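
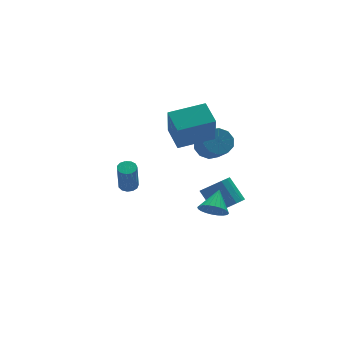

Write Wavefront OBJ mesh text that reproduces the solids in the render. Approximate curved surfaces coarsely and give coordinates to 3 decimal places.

v -3.439 -1.703 0.206
v -3.036 -1.388 0.349
v -3.319 -1.803 2.057
v -3.721 -2.117 1.914
v -3.281 -1.217 0.35
v -3.564 -1.632 2.058
v -3.576 -1.2 0.305
v -3.859 -1.615 2.013
v -3.827 -1.343 0.229
v -4.11 -1.758 1.937
v -3.955 -1.599 0.146
v -4.238 -2.014 1.853
v -3.919 -1.889 0.081
v -4.202 -2.304 1.789
v -3.73 -2.119 0.057
v -4.013 -2.534 1.764
v -3.449 -2.217 0.079
v -3.732 -2.632 1.787
v -3.165 -2.152 0.142
v -3.447 -2.567 1.85
v -2.967 -1.944 0.226
v -3.25 -2.359 1.933
v -2.919 -1.659 0.303
v -3.202 -2.074 2.01
v 0.415 -0.013 0.854
v 0.002 -0.74 2.769
v 0.596 1.394 1.427
v 0.183 0.667 3.343
v 2.517 -0.407 1.157
v 2.104 -1.134 3.073
v 2.698 1 1.731
v 2.285 0.273 3.646
v 1.098 -2.664 -2.763
v 1.522 -2.411 -3.467
v 1.982 -1.796 -1.917
v 1.279 -2.18 -3.45
v 1.009 -2.023 -3.328
v 0.752 -1.964 -3.121
v 0.548 -2.011 -2.859
v 0.427 -2.158 -2.582
v 0.409 -2.382 -2.333
v 0.496 -2.649 -2.149
v 0.674 -2.918 -2.058
v 0.917 -3.149 -2.075
v 1.188 -3.306 -2.197
v 1.445 -3.365 -2.404
v 1.649 -3.318 -2.666
v 1.769 -3.171 -2.943
v 1.787 -2.947 -3.192
v 1.7 -2.68 -3.376
v 3.828 2.508 -1.509
v 4.756 2.447 -1.526
v 4.7 1.311 -0.488
v 3.772 1.372 -0.471
v 4.61 2.826 -1.119
v 4.554 1.69 -0.081
v 4.166 3.083 -0.861
v 4.11 1.947 0.177
v 3.593 3.121 -0.851
v 3.536 1.985 0.187
v 3.109 2.925 -1.092
v 3.053 1.789 -0.054
v 2.9 2.569 -1.492
v 2.844 1.433 -0.454
v 3.046 2.19 -1.899
v 2.99 1.054 -0.861
v 3.49 1.933 -2.157
v 3.434 0.797 -1.119
v 4.064 1.895 -2.167
v 4.007 0.759 -1.129
v 4.547 2.091 -1.926
v 4.491 0.955 -0.888
v 3.06 -1.125 -4.061
v 3.988 -1.091 -3.861
v 3.688 0.058 -2.659
v 2.76 0.025 -2.859
v 3.934 -0.772 -4.18
v 3.634 0.378 -2.978
v 3.68 -0.533 -4.472
v 3.379 0.616 -3.27
v 3.283 -0.43 -4.669
v 2.983 0.719 -3.467
v 2.836 -0.486 -4.728
v 2.536 0.663 -3.526
v 2.44 -0.688 -4.633
v 2.14 0.461 -3.431
v 2.186 -0.991 -4.408
v 1.886 0.159 -3.206
v 2.132 -1.324 -4.103
v 1.832 -0.174 -2.901
v 2.291 -1.611 -3.788
v 1.991 -0.462 -2.586
v 2.626 -1.787 -3.536
v 2.326 -0.638 -2.334
v 3.061 -1.811 -3.404
v 2.76 -0.662 -2.202
v 3.495 -1.678 -3.423
v 3.195 -0.529 -2.221
v 3.83 -1.418 -3.588
v 3.53 -0.269 -2.386
f 2 1 5
f 2 5 3
f 3 5 6
f 3 6 4
f 5 1 7
f 5 7 6
f 6 7 8
f 6 8 4
f 7 1 9
f 7 9 8
f 8 9 10
f 8 10 4
f 9 1 11
f 9 11 10
f 10 11 12
f 10 12 4
f 11 1 13
f 11 13 12
f 12 13 14
f 12 14 4
f 13 1 15
f 13 15 14
f 14 15 16
f 14 16 4
f 15 1 17
f 15 17 16
f 16 17 18
f 16 18 4
f 17 1 19
f 17 19 18
f 18 19 20
f 18 20 4
f 19 1 21
f 19 21 20
f 20 21 22
f 20 22 4
f 21 1 23
f 21 23 22
f 22 23 24
f 22 24 4
f 23 1 2
f 23 2 24
f 24 2 3
f 24 3 4
f 26 28 25
f 29 26 25
f 25 28 27
f 27 29 25
f 26 32 28
f 30 26 29
f 30 32 26
f 28 32 27
f 31 29 27
f 27 32 31
f 31 30 29
f 32 30 31
f 34 33 36
f 34 36 35
f 36 33 37
f 36 37 35
f 37 33 38
f 37 38 35
f 38 33 39
f 38 39 35
f 39 33 40
f 39 40 35
f 40 33 41
f 40 41 35
f 41 33 42
f 41 42 35
f 42 33 43
f 42 43 35
f 43 33 44
f 43 44 35
f 44 33 45
f 44 45 35
f 45 33 46
f 45 46 35
f 46 33 47
f 46 47 35
f 47 33 48
f 47 48 35
f 48 33 49
f 48 49 35
f 49 33 50
f 49 50 35
f 50 33 34
f 50 34 35
f 52 51 55
f 52 55 53
f 53 55 56
f 53 56 54
f 55 51 57
f 55 57 56
f 56 57 58
f 56 58 54
f 57 51 59
f 57 59 58
f 58 59 60
f 58 60 54
f 59 51 61
f 59 61 60
f 60 61 62
f 60 62 54
f 61 51 63
f 61 63 62
f 62 63 64
f 62 64 54
f 63 51 65
f 63 65 64
f 64 65 66
f 64 66 54
f 65 51 67
f 65 67 66
f 66 67 68
f 66 68 54
f 67 51 69
f 67 69 68
f 68 69 70
f 68 70 54
f 69 51 71
f 69 71 70
f 70 71 72
f 70 72 54
f 71 51 52
f 71 52 72
f 72 52 53
f 72 53 54
f 74 73 77
f 74 77 75
f 75 77 78
f 75 78 76
f 77 73 79
f 77 79 78
f 78 79 80
f 78 80 76
f 79 73 81
f 79 81 80
f 80 81 82
f 80 82 76
f 81 73 83
f 81 83 82
f 82 83 84
f 82 84 76
f 83 73 85
f 83 85 84
f 84 85 86
f 84 86 76
f 85 73 87
f 85 87 86
f 86 87 88
f 86 88 76
f 87 73 89
f 87 89 88
f 88 89 90
f 88 90 76
f 89 73 91
f 89 91 90
f 90 91 92
f 90 92 76
f 91 73 93
f 91 93 92
f 92 93 94
f 92 94 76
f 93 73 95
f 93 95 94
f 94 95 96
f 94 96 76
f 95 73 97
f 95 97 96
f 96 97 98
f 96 98 76
f 97 73 99
f 97 99 98
f 98 99 100
f 98 100 76
f 99 73 74
f 99 74 100
f 100 74 75
f 100 75 76



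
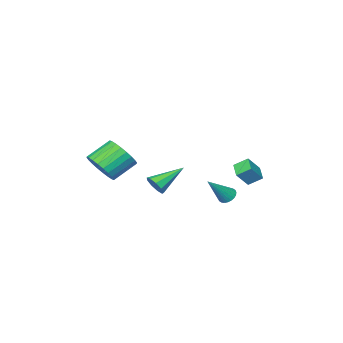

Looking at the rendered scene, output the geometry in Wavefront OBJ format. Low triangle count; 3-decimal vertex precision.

v 4.217 -3.969 1.882
v 4.874 -3.775 2.717
v 3.559 -3.437 3.673
v 2.903 -3.631 2.838
v 4.847 -3.392 2.544
v 3.532 -3.054 3.499
v 4.723 -3.097 2.27
v 3.408 -2.759 3.225
v 4.523 -2.935 1.936
v 3.208 -2.596 2.892
v 4.276 -2.93 1.595
v 2.961 -2.591 2.55
v 4.02 -3.083 1.297
v 2.705 -2.745 2.253
v 3.794 -3.371 1.089
v 2.48 -3.033 2.044
v 3.633 -3.75 1.001
v 2.318 -3.412 1.956
v 3.561 -4.163 1.047
v 2.246 -3.825 2.003
v 3.588 -4.546 1.221
v 2.273 -4.208 2.176
v 3.712 -4.841 1.495
v 2.397 -4.503 2.45
v 3.912 -5.004 1.828
v 2.597 -4.665 2.784
v 4.159 -5.009 2.17
v 2.844 -4.67 3.125
v 4.415 -4.855 2.467
v 3.1 -4.517 3.423
v 4.64 -4.567 2.676
v 3.326 -4.229 3.631
v 4.802 -4.188 2.764
v 3.487 -3.85 3.719
v 4.037 0.221 1.866
v 4.366 0.649 2.278
v 2.383 0.579 2.814
v 4.204 0.879 1.908
v 3.963 0.8 1.518
v 3.757 0.451 1.29
v 3.682 -0.006 1.332
v 3.773 -0.357 1.624
v 3.987 -0.438 2.028
v 4.225 -0.21 2.357
v 4.375 0.219 2.456
v 1.791 3.237 1.48
v 2.167 3.44 1.134
v 3.069 3.123 2.8
v 2.091 3.62 1.223
v 1.969 3.741 1.352
v 1.82 3.786 1.5
v 1.667 3.747 1.645
v 1.533 3.63 1.765
v 1.438 3.454 1.841
v 1.397 3.244 1.863
v 1.416 3.034 1.827
v 1.492 2.854 1.737
v 1.614 2.733 1.609
v 1.762 2.688 1.461
v 1.916 2.727 1.316
v 2.05 2.844 1.196
v 2.145 3.02 1.119
v 2.186 3.23 1.097
v 0.055 1.864 2.756
v -0.441 2.446 3.266
v -0.7 1.973 1.895
v -1.197 2.556 2.405
v 0.577 2.624 2.395
v 0.08 3.207 2.905
v -0.179 2.734 1.534
v -0.675 3.316 2.044
f 2 1 5
f 2 5 3
f 3 5 6
f 3 6 4
f 5 1 7
f 5 7 6
f 6 7 8
f 6 8 4
f 7 1 9
f 7 9 8
f 8 9 10
f 8 10 4
f 9 1 11
f 9 11 10
f 10 11 12
f 10 12 4
f 11 1 13
f 11 13 12
f 12 13 14
f 12 14 4
f 13 1 15
f 13 15 14
f 14 15 16
f 14 16 4
f 15 1 17
f 15 17 16
f 16 17 18
f 16 18 4
f 17 1 19
f 17 19 18
f 18 19 20
f 18 20 4
f 19 1 21
f 19 21 20
f 20 21 22
f 20 22 4
f 21 1 23
f 21 23 22
f 22 23 24
f 22 24 4
f 23 1 25
f 23 25 24
f 24 25 26
f 24 26 4
f 25 1 27
f 25 27 26
f 26 27 28
f 26 28 4
f 27 1 29
f 27 29 28
f 28 29 30
f 28 30 4
f 29 1 31
f 29 31 30
f 30 31 32
f 30 32 4
f 31 1 33
f 31 33 32
f 32 33 34
f 32 34 4
f 33 1 2
f 33 2 34
f 34 2 3
f 34 3 4
f 36 35 38
f 36 38 37
f 38 35 39
f 38 39 37
f 39 35 40
f 39 40 37
f 40 35 41
f 40 41 37
f 41 35 42
f 41 42 37
f 42 35 43
f 42 43 37
f 43 35 44
f 43 44 37
f 44 35 45
f 44 45 37
f 45 35 36
f 45 36 37
f 47 46 49
f 47 49 48
f 49 46 50
f 49 50 48
f 50 46 51
f 50 51 48
f 51 46 52
f 51 52 48
f 52 46 53
f 52 53 48
f 53 46 54
f 53 54 48
f 54 46 55
f 54 55 48
f 55 46 56
f 55 56 48
f 56 46 57
f 56 57 48
f 57 46 58
f 57 58 48
f 58 46 59
f 58 59 48
f 59 46 60
f 59 60 48
f 60 46 61
f 60 61 48
f 61 46 62
f 61 62 48
f 62 46 63
f 62 63 48
f 63 46 47
f 63 47 48
f 65 67 64
f 68 65 64
f 64 67 66
f 66 68 64
f 65 71 67
f 69 65 68
f 69 71 65
f 67 71 66
f 70 68 66
f 66 71 70
f 70 69 68
f 71 69 70



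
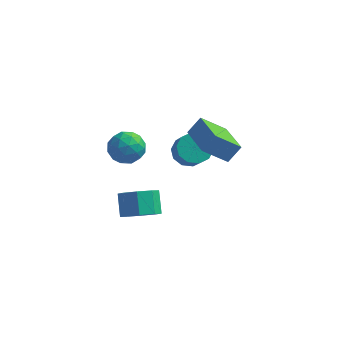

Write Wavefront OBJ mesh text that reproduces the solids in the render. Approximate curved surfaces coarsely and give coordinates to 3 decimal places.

v -2.147 0.882 0.9
v -1.421 0.289 1.177
v -3.179 -0.009 1.703
v -2.453 -0.602 1.98
v -2.501 0.31 2.332
v -1.864 0.86 1.835
v -2.736 -0.58 1.045
v -2.099 -0.03 0.548
v -1.785 -0.614 1.266
v -1.639 -0.065 2.062
v -2.961 0.345 0.818
v -2.815 0.894 1.614
v -1.693 0.663 0.968
v -2.907 -0.383 1.912
v -2.935 0.152 2.119
v -2.508 -0.196 2.282
v -1.954 0.999 1.355
v -1.527 0.651 1.518
v -2.162 0.663 2.197
v -3.073 -0.371 1.362
v -2.646 -0.719 1.525
v -2.092 0.476 0.598
v -1.665 0.128 0.761
v -2.438 -0.383 0.683
v -1.48 -0.216 1.183
v -2.087 -0.739 1.655
v -2.253 -0.726 1.105
v -1.879 -0.403 0.814
v -1.395 0.107 1.651
v -2.001 -0.416 2.123
v -2.03 0.119 2.33
v -1.655 0.443 2.038
v -1.609 -0.424 1.703
v -2.599 0.696 0.757
v -3.205 0.173 1.229
v -2.945 -0.163 0.842
v -2.57 0.161 0.55
v -2.513 1.019 1.225
v -3.12 0.496 1.697
v -2.721 0.683 2.066
v -2.347 1.006 1.775
v -2.991 0.704 1.177
v 0.44 1.287 0.914
v 0.791 0.746 0.315
v 1.351 -0.188 1.488
v 1 0.353 2.086
v 1.162 1.123 0.439
v 1.723 0.19 1.611
v 1.258 1.564 0.743
v 1.818 0.63 1.916
v 1.041 1.898 1.113
v 1.601 0.965 2.286
v 0.594 1.999 1.407
v 1.154 1.065 2.58
v 0.089 1.828 1.512
v 0.649 0.894 2.685
v -0.283 1.45 1.389
v 0.278 0.517 2.561
v -0.378 1.01 1.084
v 0.182 0.076 2.257
v -0.161 0.675 0.714
v 0.399 -0.258 1.887
v 0.286 0.575 0.42
v 0.846 -0.359 1.593
v -1.344 -0.735 -2.716
v -0.413 -0.414 -2.616
v -0.804 0.435 -1.684
v -1.736 0.115 -1.784
v -0.8 -0.022 -3.136
v -1.192 0.827 -2.204
v -1.506 -0.047 -3.41
v -1.898 0.802 -2.478
v -2.117 -0.475 -3.277
v -2.509 0.374 -2.345
v -2.276 -1.055 -2.816
v -2.667 -0.206 -1.884
v -1.888 -1.447 -2.296
v -2.28 -0.598 -1.364
v -1.182 -1.422 -2.022
v -1.574 -0.573 -1.09
v -0.571 -0.994 -2.155
v -0.963 -0.145 -1.223
v 1.786 0.648 2.367
v 0.712 0.052 3.408
v 2.268 1.14 3.146
v 1.194 0.543 4.187
v 2.946 -0.943 2.653
v 1.872 -1.54 3.694
v 3.428 -0.452 3.432
v 2.354 -1.048 4.473
f 1 38 17
f 38 12 41
f 17 41 6
f 38 41 17
f 1 17 13
f 17 6 18
f 13 18 2
f 17 18 13
f 1 13 22
f 13 2 23
f 22 23 8
f 13 23 22
f 1 22 34
f 22 8 37
f 34 37 11
f 22 37 34
f 1 34 38
f 34 11 42
f 38 42 12
f 34 42 38
f 2 18 29
f 18 6 32
f 29 32 10
f 18 32 29
f 6 41 19
f 41 12 40
f 19 40 5
f 41 40 19
f 12 42 39
f 42 11 35
f 39 35 3
f 42 35 39
f 11 37 36
f 37 8 24
f 36 24 7
f 37 24 36
f 8 23 28
f 23 2 25
f 28 25 9
f 23 25 28
f 4 30 16
f 30 10 31
f 16 31 5
f 30 31 16
f 4 16 14
f 16 5 15
f 14 15 3
f 16 15 14
f 4 14 21
f 14 3 20
f 21 20 7
f 14 20 21
f 4 21 26
f 21 7 27
f 26 27 9
f 21 27 26
f 4 26 30
f 26 9 33
f 30 33 10
f 26 33 30
f 5 31 19
f 31 10 32
f 19 32 6
f 31 32 19
f 3 15 39
f 15 5 40
f 39 40 12
f 15 40 39
f 7 20 36
f 20 3 35
f 36 35 11
f 20 35 36
f 9 27 28
f 27 7 24
f 28 24 8
f 27 24 28
f 10 33 29
f 33 9 25
f 29 25 2
f 33 25 29
f 44 43 47
f 44 47 45
f 45 47 48
f 45 48 46
f 47 43 49
f 47 49 48
f 48 49 50
f 48 50 46
f 49 43 51
f 49 51 50
f 50 51 52
f 50 52 46
f 51 43 53
f 51 53 52
f 52 53 54
f 52 54 46
f 53 43 55
f 53 55 54
f 54 55 56
f 54 56 46
f 55 43 57
f 55 57 56
f 56 57 58
f 56 58 46
f 57 43 59
f 57 59 58
f 58 59 60
f 58 60 46
f 59 43 61
f 59 61 60
f 60 61 62
f 60 62 46
f 61 43 63
f 61 63 62
f 62 63 64
f 62 64 46
f 63 43 44
f 63 44 64
f 64 44 45
f 64 45 46
f 66 65 69
f 66 69 67
f 67 69 70
f 67 70 68
f 69 65 71
f 69 71 70
f 70 71 72
f 70 72 68
f 71 65 73
f 71 73 72
f 72 73 74
f 72 74 68
f 73 65 75
f 73 75 74
f 74 75 76
f 74 76 68
f 75 65 77
f 75 77 76
f 76 77 78
f 76 78 68
f 77 65 79
f 77 79 78
f 78 79 80
f 78 80 68
f 79 65 81
f 79 81 80
f 80 81 82
f 80 82 68
f 81 65 66
f 81 66 82
f 82 66 67
f 82 67 68
f 84 86 83
f 87 84 83
f 83 86 85
f 85 87 83
f 84 90 86
f 88 84 87
f 88 90 84
f 86 90 85
f 89 87 85
f 85 90 89
f 89 88 87
f 90 88 89



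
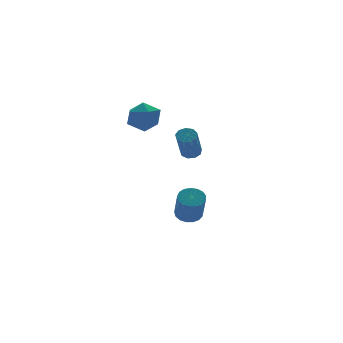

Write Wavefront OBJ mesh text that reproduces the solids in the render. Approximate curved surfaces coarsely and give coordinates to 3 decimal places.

v -3.549 1.891 3.243
v -3.152 2.365 3.96
v -2.488 0.795 3.38
v -2.091 1.269 4.097
v -2.942 0.868 4.207
v -3.597 1.545 4.123
v -2.043 1.615 3.217
v -2.698 2.292 3.133
v -2.221 2.193 3.944
v -2.777 1.732 4.556
v -2.863 1.428 2.784
v -3.419 0.967 3.396
v -1.325 -0.316 1.739
v -0.898 -0.201 2.013
v -1.587 -0.969 3.414
v -2.015 -1.084 3.141
v -1.135 0.063 2.041
v -1.824 -0.705 3.442
v -1.461 0.149 1.928
v -2.15 -0.619 3.329
v -1.724 0.018 1.727
v -2.413 -0.75 3.128
v -1.8 -0.27 1.532
v -2.489 -1.037 2.933
v -1.654 -0.579 1.434
v -2.343 -1.347 2.835
v -1.355 -0.765 1.479
v -2.044 -1.533 2.88
v -1.041 -0.742 1.646
v -1.73 -1.509 3.047
v -0.861 -0.519 1.857
v -1.55 -1.286 3.258
v -0.513 1.332 -3.012
v 0.152 1.4 -2.805
v -0.202 0.476 -1.361
v -0.867 0.408 -1.568
v -0.001 1.667 -2.672
v -0.355 0.743 -1.228
v -0.271 1.857 -2.616
v -0.625 0.933 -1.173
v -0.597 1.926 -2.652
v -0.951 1.002 -1.208
v -0.903 1.86 -2.769
v -1.258 0.936 -1.326
v -1.121 1.673 -2.943
v -1.475 0.749 -1.499
v -1.198 1.407 -3.132
v -1.553 0.483 -1.688
v -1.119 1.125 -3.293
v -1.473 0.201 -1.85
v -0.901 0.889 -3.39
v -1.255 -0.035 -1.947
v -0.594 0.756 -3.401
v -0.948 -0.168 -1.957
v -0.269 0.754 -3.322
v -0.623 -0.17 -1.878
v 0.001 0.885 -3.172
v -0.353 -0.039 -1.729
v 0.153 1.118 -2.985
v -0.201 0.194 -1.542
f 1 12 6
f 1 6 2
f 1 2 8
f 1 8 11
f 1 11 12
f 2 6 10
f 6 12 5
f 12 11 3
f 11 8 7
f 8 2 9
f 4 10 5
f 4 5 3
f 4 3 7
f 4 7 9
f 4 9 10
f 5 10 6
f 3 5 12
f 7 3 11
f 9 7 8
f 10 9 2
f 14 13 17
f 14 17 15
f 15 17 18
f 15 18 16
f 17 13 19
f 17 19 18
f 18 19 20
f 18 20 16
f 19 13 21
f 19 21 20
f 20 21 22
f 20 22 16
f 21 13 23
f 21 23 22
f 22 23 24
f 22 24 16
f 23 13 25
f 23 25 24
f 24 25 26
f 24 26 16
f 25 13 27
f 25 27 26
f 26 27 28
f 26 28 16
f 27 13 29
f 27 29 28
f 28 29 30
f 28 30 16
f 29 13 31
f 29 31 30
f 30 31 32
f 30 32 16
f 31 13 14
f 31 14 32
f 32 14 15
f 32 15 16
f 34 33 37
f 34 37 35
f 35 37 38
f 35 38 36
f 37 33 39
f 37 39 38
f 38 39 40
f 38 40 36
f 39 33 41
f 39 41 40
f 40 41 42
f 40 42 36
f 41 33 43
f 41 43 42
f 42 43 44
f 42 44 36
f 43 33 45
f 43 45 44
f 44 45 46
f 44 46 36
f 45 33 47
f 45 47 46
f 46 47 48
f 46 48 36
f 47 33 49
f 47 49 48
f 48 49 50
f 48 50 36
f 49 33 51
f 49 51 50
f 50 51 52
f 50 52 36
f 51 33 53
f 51 53 52
f 52 53 54
f 52 54 36
f 53 33 55
f 53 55 54
f 54 55 56
f 54 56 36
f 55 33 57
f 55 57 56
f 56 57 58
f 56 58 36
f 57 33 59
f 57 59 58
f 58 59 60
f 58 60 36
f 59 33 34
f 59 34 60
f 60 34 35
f 60 35 36



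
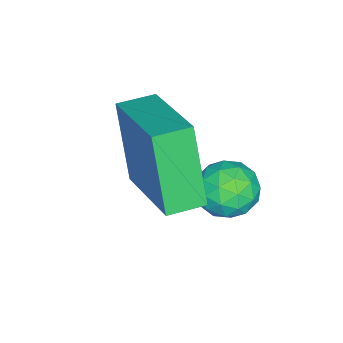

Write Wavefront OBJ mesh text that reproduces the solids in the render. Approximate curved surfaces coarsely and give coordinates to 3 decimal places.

v -1.932 3.304 -2.591
v -1.549 3.849 -2.879
v -1.291 2.531 -3.201
v -0.908 3.076 -3.489
v -0.84 2.918 -2.784
v -1.236 3.395 -2.407
v -1.604 2.985 -3.673
v -2 3.462 -3.296
v -1.346 3.652 -3.548
v -0.874 3.61 -2.998
v -1.966 2.77 -3.082
v -1.494 2.728 -2.532
v -1.797 3.644 -2.682
v -1.043 2.736 -3.398
v -1.003 2.643 -2.984
v -0.778 2.963 -3.153
v -1.613 3.377 -2.404
v -1.388 3.698 -2.574
v -0.971 3.15 -2.518
v -1.452 2.682 -3.506
v -1.227 3.003 -3.676
v -2.062 3.417 -2.927
v -1.837 3.737 -3.096
v -1.869 3.23 -3.562
v -1.452 3.848 -3.244
v -1.076 3.394 -3.602
v -1.485 3.341 -3.71
v -1.717 3.621 -3.489
v -1.175 3.824 -2.921
v -0.798 3.37 -3.279
v -0.758 3.277 -2.865
v -0.991 3.557 -2.644
v -1.056 3.708 -3.314
v -2.042 3.01 -2.801
v -1.665 2.556 -3.159
v -1.849 2.823 -3.436
v -2.082 3.103 -3.215
v -1.764 2.986 -2.478
v -1.388 2.532 -2.836
v -1.123 2.759 -2.591
v -1.355 3.039 -2.37
v -1.784 2.672 -2.766
v -1.042 1.227 -3.034
v -1.592 0.734 -1.175
v -1.625 1.873 -3.035
v -2.174 1.38 -1.176
v 0.434 2.56 -2.244
v -0.115 2.067 -0.385
v -0.148 3.206 -2.245
v -0.698 2.713 -0.386
f 1 38 17
f 38 12 41
f 17 41 6
f 38 41 17
f 1 17 13
f 17 6 18
f 13 18 2
f 17 18 13
f 1 13 22
f 13 2 23
f 22 23 8
f 13 23 22
f 1 22 34
f 22 8 37
f 34 37 11
f 22 37 34
f 1 34 38
f 34 11 42
f 38 42 12
f 34 42 38
f 2 18 29
f 18 6 32
f 29 32 10
f 18 32 29
f 6 41 19
f 41 12 40
f 19 40 5
f 41 40 19
f 12 42 39
f 42 11 35
f 39 35 3
f 42 35 39
f 11 37 36
f 37 8 24
f 36 24 7
f 37 24 36
f 8 23 28
f 23 2 25
f 28 25 9
f 23 25 28
f 4 30 16
f 30 10 31
f 16 31 5
f 30 31 16
f 4 16 14
f 16 5 15
f 14 15 3
f 16 15 14
f 4 14 21
f 14 3 20
f 21 20 7
f 14 20 21
f 4 21 26
f 21 7 27
f 26 27 9
f 21 27 26
f 4 26 30
f 26 9 33
f 30 33 10
f 26 33 30
f 5 31 19
f 31 10 32
f 19 32 6
f 31 32 19
f 3 15 39
f 15 5 40
f 39 40 12
f 15 40 39
f 7 20 36
f 20 3 35
f 36 35 11
f 20 35 36
f 9 27 28
f 27 7 24
f 28 24 8
f 27 24 28
f 10 33 29
f 33 9 25
f 29 25 2
f 33 25 29
f 44 46 43
f 47 44 43
f 43 46 45
f 45 47 43
f 44 50 46
f 48 44 47
f 48 50 44
f 46 50 45
f 49 47 45
f 45 50 49
f 49 48 47
f 50 48 49



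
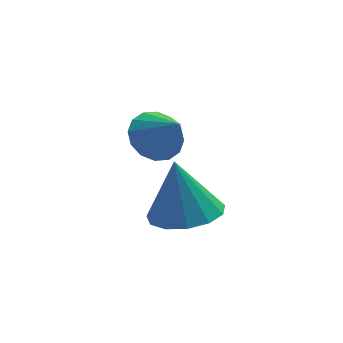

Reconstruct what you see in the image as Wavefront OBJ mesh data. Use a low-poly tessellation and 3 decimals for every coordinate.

v -2.696 0.109 -1.701
v -1.811 0.636 -1.729
v -2.904 0.551 0.041
v -2.229 1.011 -1.874
v -2.796 1.1 -1.965
v -3.33 0.874 -1.971
v -3.664 0.406 -1.892
v -3.69 -0.157 -1.753
v -3.4 -0.635 -1.597
v -2.887 -0.877 -1.474
v -2.313 -0.806 -1.424
v -1.861 -0.444 -1.461
v -1.674 0.093 -1.575
v -2.883 2.806 -0.663
v -2.338 3.4 -0.428
v -2.417 1.974 0.363
v -2.698 3.481 -0.199
v -3.108 3.381 -0.094
v -3.458 3.127 -0.141
v -3.653 2.786 -0.328
v -3.642 2.451 -0.605
v -3.428 2.211 -0.897
v -3.067 2.13 -1.127
v -2.657 2.23 -1.232
v -2.308 2.485 -1.184
v -2.113 2.825 -0.997
v -2.124 3.16 -0.72
f 2 1 4
f 2 4 3
f 4 1 5
f 4 5 3
f 5 1 6
f 5 6 3
f 6 1 7
f 6 7 3
f 7 1 8
f 7 8 3
f 8 1 9
f 8 9 3
f 9 1 10
f 9 10 3
f 10 1 11
f 10 11 3
f 11 1 12
f 11 12 3
f 12 1 13
f 12 13 3
f 13 1 2
f 13 2 3
f 15 14 17
f 15 17 16
f 17 14 18
f 17 18 16
f 18 14 19
f 18 19 16
f 19 14 20
f 19 20 16
f 20 14 21
f 20 21 16
f 21 14 22
f 21 22 16
f 22 14 23
f 22 23 16
f 23 14 24
f 23 24 16
f 24 14 25
f 24 25 16
f 25 14 26
f 25 26 16
f 26 14 27
f 26 27 16
f 27 14 15
f 27 15 16



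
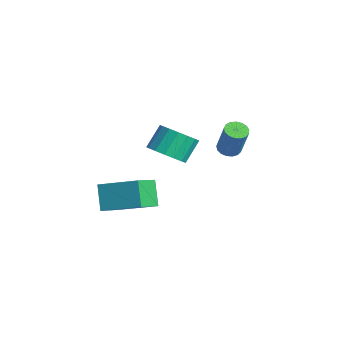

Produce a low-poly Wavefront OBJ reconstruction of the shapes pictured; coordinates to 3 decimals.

v -1.304 3.501 -0.061
v -0.742 3.443 -0.291
v -0.054 3.52 1.37
v -0.616 3.579 1.601
v -0.786 3.732 -0.286
v -0.098 3.809 1.375
v -0.949 3.968 -0.229
v -0.26 4.045 1.432
v -1.193 4.097 -0.134
v -0.505 4.174 1.527
v -1.463 4.089 -0.022
v -0.774 4.166 1.639
v -1.696 3.947 0.081
v -1.007 4.024 1.742
v -1.839 3.703 0.152
v -1.151 3.78 1.813
v -1.86 3.413 0.174
v -1.172 3.49 1.835
v -1.754 3.143 0.142
v -1.065 3.22 1.804
v -1.544 2.955 0.064
v -0.856 3.032 1.726
v -1.28 2.892 -0.042
v -0.591 2.969 1.619
v -1.021 2.969 -0.153
v -0.332 3.046 1.508
v -0.827 3.168 -0.243
v -0.138 3.245 1.418
v -0.415 -2.474 -2.302
v -1.294 -2.287 -1.114
v 0.988 -1.014 -1.494
v 0.109 -0.827 -0.306
v 0.331 -3.593 -1.574
v -0.548 -3.406 -0.386
v 1.734 -2.133 -0.766
v 0.855 -1.946 0.422
v -0.317 -0.099 0.96
v 0.625 0.287 1.016
v 0.22 1.124 2.076
v -0.723 0.739 2.02
v 0.398 0.579 0.698
v -0.007 1.417 1.758
v 0.007 0.716 0.44
v -0.398 1.554 1.499
v -0.458 0.667 0.301
v -0.863 1.504 1.361
v -0.891 0.442 0.313
v -1.297 1.28 1.373
v -1.193 0.093 0.474
v -1.598 0.931 1.533
v -1.294 -0.3 0.745
v -1.699 0.538 1.805
v -1.171 -0.646 1.066
v -1.577 0.191 2.126
v -0.853 -0.868 1.363
v -1.258 -0.03 2.423
v -0.412 -0.913 1.568
v -0.817 -0.075 2.627
v 0.051 -0.771 1.633
v -0.355 0.066 2.692
v 0.429 -0.476 1.544
v 0.024 0.361 2.604
v 0.636 -0.094 1.322
v 0.231 0.743 2.381
f 2 1 5
f 2 5 3
f 3 5 6
f 3 6 4
f 5 1 7
f 5 7 6
f 6 7 8
f 6 8 4
f 7 1 9
f 7 9 8
f 8 9 10
f 8 10 4
f 9 1 11
f 9 11 10
f 10 11 12
f 10 12 4
f 11 1 13
f 11 13 12
f 12 13 14
f 12 14 4
f 13 1 15
f 13 15 14
f 14 15 16
f 14 16 4
f 15 1 17
f 15 17 16
f 16 17 18
f 16 18 4
f 17 1 19
f 17 19 18
f 18 19 20
f 18 20 4
f 19 1 21
f 19 21 20
f 20 21 22
f 20 22 4
f 21 1 23
f 21 23 22
f 22 23 24
f 22 24 4
f 23 1 25
f 23 25 24
f 24 25 26
f 24 26 4
f 25 1 27
f 25 27 26
f 26 27 28
f 26 28 4
f 27 1 2
f 27 2 28
f 28 2 3
f 28 3 4
f 30 32 29
f 33 30 29
f 29 32 31
f 31 33 29
f 30 36 32
f 34 30 33
f 34 36 30
f 32 36 31
f 35 33 31
f 31 36 35
f 35 34 33
f 36 34 35
f 38 37 41
f 38 41 39
f 39 41 42
f 39 42 40
f 41 37 43
f 41 43 42
f 42 43 44
f 42 44 40
f 43 37 45
f 43 45 44
f 44 45 46
f 44 46 40
f 45 37 47
f 45 47 46
f 46 47 48
f 46 48 40
f 47 37 49
f 47 49 48
f 48 49 50
f 48 50 40
f 49 37 51
f 49 51 50
f 50 51 52
f 50 52 40
f 51 37 53
f 51 53 52
f 52 53 54
f 52 54 40
f 53 37 55
f 53 55 54
f 54 55 56
f 54 56 40
f 55 37 57
f 55 57 56
f 56 57 58
f 56 58 40
f 57 37 59
f 57 59 58
f 58 59 60
f 58 60 40
f 59 37 61
f 59 61 60
f 60 61 62
f 60 62 40
f 61 37 63
f 61 63 62
f 62 63 64
f 62 64 40
f 63 37 38
f 63 38 64
f 64 38 39
f 64 39 40



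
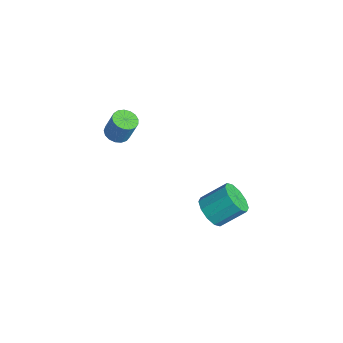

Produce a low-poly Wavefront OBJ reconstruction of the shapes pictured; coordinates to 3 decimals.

v 3.751 -0.35 0.055
v 4.162 0.135 -0.704
v 4.52 1.475 0.347
v 4.109 0.99 1.105
v 3.568 0.28 -0.687
v 3.926 1.62 0.364
v 3.044 0.184 -0.386
v 3.401 1.524 0.665
v 2.79 -0.116 0.083
v 3.147 1.224 1.134
v 2.903 -0.505 0.541
v 3.26 0.835 1.592
v 3.34 -0.835 0.813
v 3.698 0.505 1.864
v 3.934 -0.98 0.796
v 4.292 0.36 1.847
v 4.459 -0.884 0.495
v 4.816 0.456 1.546
v 4.713 -0.584 0.026
v 5.07 0.756 1.077
v 4.6 -0.195 -0.432
v 4.957 1.145 0.619
v -3.038 -2.625 1.481
v -2.644 -3.249 1.531
v -2.267 -2.899 2.93
v -2.662 -2.275 2.879
v -2.411 -3.012 1.409
v -2.035 -2.661 2.807
v -2.322 -2.685 1.303
v -1.946 -2.335 2.702
v -2.397 -2.345 1.238
v -2.021 -1.995 2.637
v -2.619 -2.07 1.229
v -2.243 -1.719 2.627
v -2.937 -1.921 1.277
v -2.561 -1.571 2.676
v -3.278 -1.934 1.372
v -2.902 -1.583 2.77
v -3.564 -2.105 1.492
v -3.188 -1.754 2.89
v -3.73 -2.395 1.609
v -3.353 -2.045 3.008
v -3.737 -2.738 1.697
v -3.36 -2.388 3.096
v -3.584 -3.055 1.735
v -3.207 -2.705 3.134
v -3.306 -3.274 1.715
v -2.93 -2.924 3.114
v -2.966 -3.344 1.642
v -2.59 -2.993 3.04
f 2 1 5
f 2 5 3
f 3 5 6
f 3 6 4
f 5 1 7
f 5 7 6
f 6 7 8
f 6 8 4
f 7 1 9
f 7 9 8
f 8 9 10
f 8 10 4
f 9 1 11
f 9 11 10
f 10 11 12
f 10 12 4
f 11 1 13
f 11 13 12
f 12 13 14
f 12 14 4
f 13 1 15
f 13 15 14
f 14 15 16
f 14 16 4
f 15 1 17
f 15 17 16
f 16 17 18
f 16 18 4
f 17 1 19
f 17 19 18
f 18 19 20
f 18 20 4
f 19 1 21
f 19 21 20
f 20 21 22
f 20 22 4
f 21 1 2
f 21 2 22
f 22 2 3
f 22 3 4
f 24 23 27
f 24 27 25
f 25 27 28
f 25 28 26
f 27 23 29
f 27 29 28
f 28 29 30
f 28 30 26
f 29 23 31
f 29 31 30
f 30 31 32
f 30 32 26
f 31 23 33
f 31 33 32
f 32 33 34
f 32 34 26
f 33 23 35
f 33 35 34
f 34 35 36
f 34 36 26
f 35 23 37
f 35 37 36
f 36 37 38
f 36 38 26
f 37 23 39
f 37 39 38
f 38 39 40
f 38 40 26
f 39 23 41
f 39 41 40
f 40 41 42
f 40 42 26
f 41 23 43
f 41 43 42
f 42 43 44
f 42 44 26
f 43 23 45
f 43 45 44
f 44 45 46
f 44 46 26
f 45 23 47
f 45 47 46
f 46 47 48
f 46 48 26
f 47 23 49
f 47 49 48
f 48 49 50
f 48 50 26
f 49 23 24
f 49 24 50
f 50 24 25
f 50 25 26



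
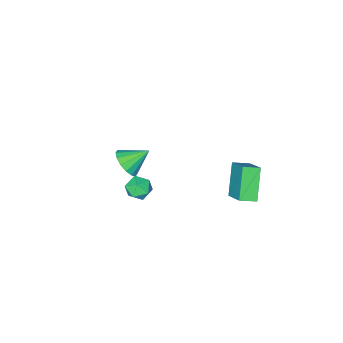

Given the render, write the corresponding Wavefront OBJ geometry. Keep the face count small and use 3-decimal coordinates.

v 1.638 0.069 -4.022
v 2.162 -0.008 -3.481
v 0.918 -0.732 -3.439
v 1.442 -0.809 -2.898
v 1.061 -0.159 -2.966
v 1.506 0.337 -3.326
v 1.574 -1.077 -3.594
v 2.019 -0.581 -3.954
v 2.123 -0.716 -3.216
v 1.805 -0.149 -2.828
v 1.275 -0.591 -4.092
v 0.957 -0.024 -3.704
v 4.387 2.485 2.895
v 4.878 3.081 3.103
v 3.473 2.975 3.645
v 4.677 3.22 2.768
v 4.398 3.161 2.467
v 4.117 2.921 2.281
v 3.907 2.565 2.259
v 3.826 2.187 2.408
v 3.896 1.889 2.687
v 4.097 1.75 3.021
v 4.375 1.809 3.322
v 4.657 2.048 3.508
v 4.866 2.405 3.53
v 4.947 2.783 3.382
v -2.922 2.63 -1.956
v -2.439 3.949 -0.879
v -2.023 3.456 -3.372
v -1.539 4.775 -2.295
v -2.181 2.185 -1.745
v -1.697 3.504 -0.668
v -1.281 3.011 -3.161
v -0.798 4.33 -2.084
f 1 12 6
f 1 6 2
f 1 2 8
f 1 8 11
f 1 11 12
f 2 6 10
f 6 12 5
f 12 11 3
f 11 8 7
f 8 2 9
f 4 10 5
f 4 5 3
f 4 3 7
f 4 7 9
f 4 9 10
f 5 10 6
f 3 5 12
f 7 3 11
f 9 7 8
f 10 9 2
f 14 13 16
f 14 16 15
f 16 13 17
f 16 17 15
f 17 13 18
f 17 18 15
f 18 13 19
f 18 19 15
f 19 13 20
f 19 20 15
f 20 13 21
f 20 21 15
f 21 13 22
f 21 22 15
f 22 13 23
f 22 23 15
f 23 13 24
f 23 24 15
f 24 13 25
f 24 25 15
f 25 13 26
f 25 26 15
f 26 13 14
f 26 14 15
f 28 30 27
f 31 28 27
f 27 30 29
f 29 31 27
f 28 34 30
f 32 28 31
f 32 34 28
f 30 34 29
f 33 31 29
f 29 34 33
f 33 32 31
f 34 32 33



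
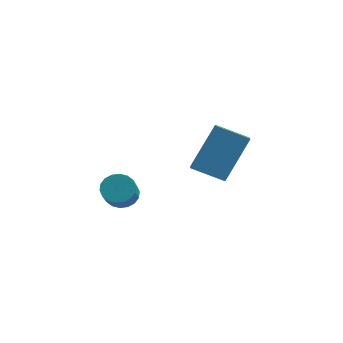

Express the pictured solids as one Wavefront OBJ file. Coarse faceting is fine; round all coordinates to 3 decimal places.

v -0.813 0.849 -1.503
v -0.369 1.889 0.135
v -1.156 1.582 -1.875
v -0.711 2.621 -0.237
v 0.351 1.139 -2.003
v 0.796 2.178 -0.365
v 0.009 1.871 -2.375
v 0.453 2.911 -0.737
v -2.188 -1.512 -1.869
v -1.83 -1.778 -2.27
v -1.573 -2.514 -1.551
v -1.932 -2.248 -1.151
v -1.666 -1.604 -2.15
v -1.409 -2.34 -1.431
v -1.606 -1.412 -1.975
v -1.35 -2.148 -1.256
v -1.662 -1.24 -1.778
v -1.405 -1.975 -1.06
v -1.821 -1.121 -1.6
v -1.565 -1.857 -0.882
v -2.054 -1.08 -1.475
v -1.797 -1.816 -0.757
v -2.313 -1.125 -1.428
v -2.056 -1.86 -0.71
v -2.547 -1.246 -1.469
v -2.29 -1.982 -0.75
v -2.711 -1.42 -1.589
v -2.454 -2.156 -0.87
v -2.77 -1.612 -1.764
v -2.514 -2.348 -1.045
v -2.715 -1.785 -1.96
v -2.458 -2.52 -1.242
v -2.555 -1.903 -2.138
v -2.299 -2.639 -1.42
v -2.323 -1.944 -2.263
v -2.066 -2.68 -1.545
v -2.064 -1.9 -2.31
v -1.807 -2.635 -1.592
f 2 4 1
f 5 2 1
f 1 4 3
f 3 5 1
f 2 8 4
f 6 2 5
f 6 8 2
f 4 8 3
f 7 5 3
f 3 8 7
f 7 6 5
f 8 6 7
f 10 9 13
f 10 13 11
f 11 13 14
f 11 14 12
f 13 9 15
f 13 15 14
f 14 15 16
f 14 16 12
f 15 9 17
f 15 17 16
f 16 17 18
f 16 18 12
f 17 9 19
f 17 19 18
f 18 19 20
f 18 20 12
f 19 9 21
f 19 21 20
f 20 21 22
f 20 22 12
f 21 9 23
f 21 23 22
f 22 23 24
f 22 24 12
f 23 9 25
f 23 25 24
f 24 25 26
f 24 26 12
f 25 9 27
f 25 27 26
f 26 27 28
f 26 28 12
f 27 9 29
f 27 29 28
f 28 29 30
f 28 30 12
f 29 9 31
f 29 31 30
f 30 31 32
f 30 32 12
f 31 9 33
f 31 33 32
f 32 33 34
f 32 34 12
f 33 9 35
f 33 35 34
f 34 35 36
f 34 36 12
f 35 9 37
f 35 37 36
f 36 37 38
f 36 38 12
f 37 9 10
f 37 10 38
f 38 10 11
f 38 11 12



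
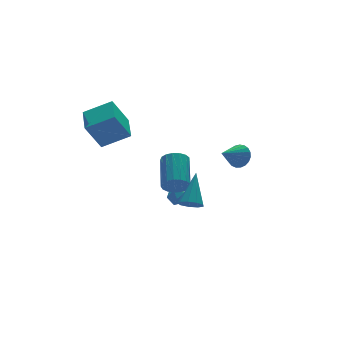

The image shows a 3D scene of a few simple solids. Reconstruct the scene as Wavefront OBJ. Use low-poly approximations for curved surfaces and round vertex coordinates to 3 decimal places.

v -0.877 1.14 -2.336
v -0.206 1.058 -2.782
v 0.688 2.758 -1.75
v 0.017 2.84 -1.304
v -0.426 1.3 -2.99
v 0.468 3 -1.958
v -0.75 1.505 -3.048
v 0.144 3.205 -2.016
v -1.103 1.627 -2.943
v -0.209 3.327 -1.911
v -1.404 1.637 -2.699
v -0.51 3.337 -1.667
v -1.584 1.534 -2.371
v -0.69 3.233 -1.34
v -1.603 1.34 -2.036
v -0.709 3.039 -1.004
v -1.455 1.1 -1.77
v -0.561 2.8 -0.738
v -1.175 0.87 -1.633
v -0.281 2.57 -0.601
v -0.826 0.701 -1.657
v 0.068 2.401 -0.625
v -0.49 0.633 -1.837
v 0.404 2.333 -0.805
v -0.242 0.682 -2.131
v 0.652 2.381 -1.099
v -0.139 0.835 -2.472
v 0.755 2.534 -1.44
v -4.14 3.499 0.418
v -5.065 3.593 2.052
v -3.426 5.166 0.726
v -4.35 5.261 2.36
v -2.73 2.739 1.26
v -3.654 2.834 2.894
v -2.015 4.407 1.568
v -2.94 4.501 3.202
v -0.374 2.786 -3.664
v 0.142 2.761 -4.061
v -0.482 1.739 -3.739
v 0.034 1.714 -4.136
v 0.114 1.864 -3.506
v 0.18 2.511 -3.46
v -0.52 1.989 -4.34
v -0.454 2.636 -4.294
v 0.052 2.269 -4.479
v 0.444 2.191 -3.963
v -0.784 2.309 -3.837
v -0.392 2.231 -3.321
v 2.531 0.239 -0.484
v 2.791 0.614 0.173
v 1.229 -0.099 0.224
v 2.638 0.86 0.008
v 2.467 0.998 -0.241
v 2.306 1.005 -0.532
v 2.185 0.879 -0.816
v 2.123 0.643 -1.041
v 2.132 0.336 -1.171
v 2.21 0.013 -1.181
v 2.344 -0.271 -1.071
v 2.509 -0.467 -0.86
v 2.679 -0.541 -0.583
v 2.823 -0.481 -0.29
v 2.916 -0.295 -0.03
v 2.943 -0.018 0.152
v 2.899 0.304 0.223
v -2.367 -3.123 -1.235
v -1.846 -2.961 -1.673
v -1.413 -1.997 0.315
v -2.192 -2.63 -1.701
v -2.619 -2.53 -1.51
v -2.929 -2.707 -1.19
v -2.976 -3.079 -0.892
v -2.738 -3.471 -0.754
v -2.327 -3.7 -0.841
v -1.934 -3.659 -1.112
v -1.745 -3.367 -1.441
f 2 1 5
f 2 5 3
f 3 5 6
f 3 6 4
f 5 1 7
f 5 7 6
f 6 7 8
f 6 8 4
f 7 1 9
f 7 9 8
f 8 9 10
f 8 10 4
f 9 1 11
f 9 11 10
f 10 11 12
f 10 12 4
f 11 1 13
f 11 13 12
f 12 13 14
f 12 14 4
f 13 1 15
f 13 15 14
f 14 15 16
f 14 16 4
f 15 1 17
f 15 17 16
f 16 17 18
f 16 18 4
f 17 1 19
f 17 19 18
f 18 19 20
f 18 20 4
f 19 1 21
f 19 21 20
f 20 21 22
f 20 22 4
f 21 1 23
f 21 23 22
f 22 23 24
f 22 24 4
f 23 1 25
f 23 25 24
f 24 25 26
f 24 26 4
f 25 1 27
f 25 27 26
f 26 27 28
f 26 28 4
f 27 1 2
f 27 2 28
f 28 2 3
f 28 3 4
f 30 32 29
f 33 30 29
f 29 32 31
f 31 33 29
f 30 36 32
f 34 30 33
f 34 36 30
f 32 36 31
f 35 33 31
f 31 36 35
f 35 34 33
f 36 34 35
f 37 48 42
f 37 42 38
f 37 38 44
f 37 44 47
f 37 47 48
f 38 42 46
f 42 48 41
f 48 47 39
f 47 44 43
f 44 38 45
f 40 46 41
f 40 41 39
f 40 39 43
f 40 43 45
f 40 45 46
f 41 46 42
f 39 41 48
f 43 39 47
f 45 43 44
f 46 45 38
f 50 49 52
f 50 52 51
f 52 49 53
f 52 53 51
f 53 49 54
f 53 54 51
f 54 49 55
f 54 55 51
f 55 49 56
f 55 56 51
f 56 49 57
f 56 57 51
f 57 49 58
f 57 58 51
f 58 49 59
f 58 59 51
f 59 49 60
f 59 60 51
f 60 49 61
f 60 61 51
f 61 49 62
f 61 62 51
f 62 49 63
f 62 63 51
f 63 49 64
f 63 64 51
f 64 49 65
f 64 65 51
f 65 49 50
f 65 50 51
f 67 66 69
f 67 69 68
f 69 66 70
f 69 70 68
f 70 66 71
f 70 71 68
f 71 66 72
f 71 72 68
f 72 66 73
f 72 73 68
f 73 66 74
f 73 74 68
f 74 66 75
f 74 75 68
f 75 66 76
f 75 76 68
f 76 66 67
f 76 67 68



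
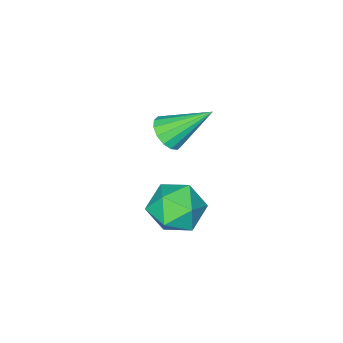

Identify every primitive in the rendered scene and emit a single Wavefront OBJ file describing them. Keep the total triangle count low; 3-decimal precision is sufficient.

v 0.705 -2.909 0.192
v 1.21 -3.068 0.723
v -0.325 -1.791 1.508
v 1.342 -2.745 0.552
v 1.303 -2.466 0.285
v 1.104 -2.306 -0.008
v 0.798 -2.307 -0.246
v 0.467 -2.47 -0.367
v 0.199 -2.75 -0.339
v 0.067 -3.072 -0.168
v 0.106 -3.351 0.1
v 0.306 -3.511 0.392
v 0.612 -3.51 0.63
v 0.943 -3.348 0.751
v 3.046 0.694 1.309
v 3.429 1.205 0.486
v 4.451 1.035 2.174
v 4.834 1.546 1.351
v 4.027 1.939 1.879
v 3.159 1.729 1.344
v 4.721 0.511 1.316
v 3.853 0.301 0.781
v 4.464 1.092 0.491
v 4.036 1.974 0.839
v 3.844 0.266 1.821
v 3.416 1.148 2.169
f 2 1 4
f 2 4 3
f 4 1 5
f 4 5 3
f 5 1 6
f 5 6 3
f 6 1 7
f 6 7 3
f 7 1 8
f 7 8 3
f 8 1 9
f 8 9 3
f 9 1 10
f 9 10 3
f 10 1 11
f 10 11 3
f 11 1 12
f 11 12 3
f 12 1 13
f 12 13 3
f 13 1 14
f 13 14 3
f 14 1 2
f 14 2 3
f 15 26 20
f 15 20 16
f 15 16 22
f 15 22 25
f 15 25 26
f 16 20 24
f 20 26 19
f 26 25 17
f 25 22 21
f 22 16 23
f 18 24 19
f 18 19 17
f 18 17 21
f 18 21 23
f 18 23 24
f 19 24 20
f 17 19 26
f 21 17 25
f 23 21 22
f 24 23 16



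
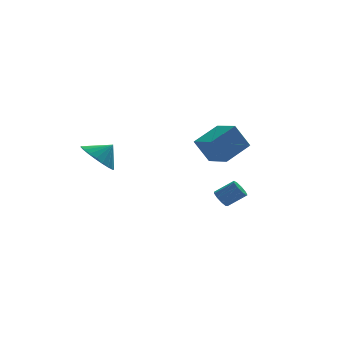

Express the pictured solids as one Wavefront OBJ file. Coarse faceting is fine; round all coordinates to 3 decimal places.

v -3.267 3.392 1.728
v -2.492 3.44 0.963
v -2.473 3.388 2.532
v -2.571 3.879 1.044
v -2.771 4.233 1.243
v -3.057 4.443 1.526
v -3.378 4.47 1.844
v -3.681 4.312 2.142
v -3.912 3.994 2.368
v -4.031 3.572 2.484
v -4.019 3.12 2.469
v -3.876 2.714 2.325
v -3.628 2.426 2.079
v -3.318 2.304 1.772
v -2.999 2.371 1.457
v -2.726 2.615 1.189
v -2.547 2.993 1.014
v 2.605 2.229 -1.261
v 2.956 2.444 -1.641
v 3.885 2.206 -0.92
v 3.535 1.991 -0.539
v 2.839 2.718 -1.401
v 3.768 2.48 -0.679
v 2.613 2.764 -1.095
v 3.543 2.526 -0.373
v 2.384 2.559 -0.866
v 3.313 2.321 -0.145
v 2.258 2.2 -0.822
v 3.187 1.962 -0.101
v 2.295 1.854 -0.984
v 3.224 1.617 -0.262
v 2.477 1.684 -1.274
v 3.406 1.446 -0.553
v 2.719 1.769 -1.559
v 3.648 1.531 -0.838
v 2.908 2.069 -1.704
v 3.837 1.831 -0.982
v 1.231 -2.683 3.191
v 0.541 -2.528 4.434
v 0.824 -1.357 2.801
v 0.134 -1.203 4.044
v 2.566 -2.077 3.856
v 1.876 -1.923 5.099
v 2.159 -0.752 3.466
v 1.469 -0.597 4.709
f 2 1 4
f 2 4 3
f 4 1 5
f 4 5 3
f 5 1 6
f 5 6 3
f 6 1 7
f 6 7 3
f 7 1 8
f 7 8 3
f 8 1 9
f 8 9 3
f 9 1 10
f 9 10 3
f 10 1 11
f 10 11 3
f 11 1 12
f 11 12 3
f 12 1 13
f 12 13 3
f 13 1 14
f 13 14 3
f 14 1 15
f 14 15 3
f 15 1 16
f 15 16 3
f 16 1 17
f 16 17 3
f 17 1 2
f 17 2 3
f 19 18 22
f 19 22 20
f 20 22 23
f 20 23 21
f 22 18 24
f 22 24 23
f 23 24 25
f 23 25 21
f 24 18 26
f 24 26 25
f 25 26 27
f 25 27 21
f 26 18 28
f 26 28 27
f 27 28 29
f 27 29 21
f 28 18 30
f 28 30 29
f 29 30 31
f 29 31 21
f 30 18 32
f 30 32 31
f 31 32 33
f 31 33 21
f 32 18 34
f 32 34 33
f 33 34 35
f 33 35 21
f 34 18 36
f 34 36 35
f 35 36 37
f 35 37 21
f 36 18 19
f 36 19 37
f 37 19 20
f 37 20 21
f 39 41 38
f 42 39 38
f 38 41 40
f 40 42 38
f 39 45 41
f 43 39 42
f 43 45 39
f 41 45 40
f 44 42 40
f 40 45 44
f 44 43 42
f 45 43 44



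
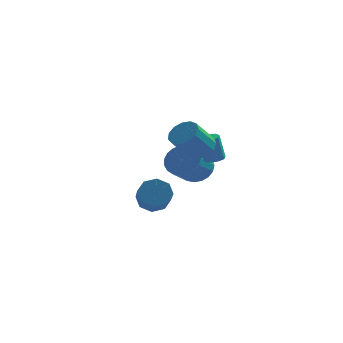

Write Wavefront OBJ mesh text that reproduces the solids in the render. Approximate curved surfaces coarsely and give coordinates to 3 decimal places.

v 1.139 -2.693 1.344
v 1.746 -2.469 1.864
v 0.969 -3.223 3.096
v 0.361 -3.447 2.576
v 1.429 -2.125 1.875
v 0.652 -2.879 3.107
v 1.02 -1.961 1.718
v 0.243 -2.715 2.949
v 0.649 -2.03 1.442
v -0.128 -2.784 2.673
v 0.433 -2.309 1.135
v -0.344 -3.063 2.366
v 0.441 -2.71 0.894
v -0.336 -3.464 2.126
v 0.671 -3.105 0.796
v -0.106 -3.86 2.028
v 1.049 -3.37 0.873
v 0.272 -4.124 2.104
v 1.455 -3.42 1.099
v 0.678 -4.174 2.33
v 1.761 -3.239 1.403
v 0.984 -3.993 2.634
v 1.869 -2.884 1.688
v 1.092 -3.639 2.92
v -1.732 2.403 -4.301
v -1.082 2.823 -3.841
v -0.778 1.076 -2.679
v -1.428 0.657 -3.139
v -1.703 2.905 -3.554
v -1.399 1.158 -2.392
v -2.341 2.694 -3.705
v -2.037 0.947 -2.543
v -2.622 2.312 -4.205
v -2.318 0.565 -3.043
v -2.382 1.984 -4.761
v -2.078 0.237 -3.599
v -1.761 1.902 -5.048
v -1.457 0.155 -3.886
v -1.123 2.113 -4.897
v -0.819 0.366 -3.735
v -0.842 2.495 -4.397
v -0.538 0.748 -3.235
v 1.483 0.731 -0.729
v 1.802 1.185 -0.655
v 1.497 1.163 0.803
v 1.177 0.709 0.729
v 1.441 1.289 -0.729
v 1.135 1.268 0.729
v 1.099 1.132 -0.803
v 0.794 1.111 0.655
v 0.937 0.788 -0.843
v 0.632 0.766 0.616
v 1.03 0.416 -0.829
v 0.725 0.394 0.63
v 1.335 0.192 -0.768
v 1.03 0.17 0.69
v 1.709 0.22 -0.689
v 1.403 0.198 0.769
v 1.977 0.487 -0.629
v 1.671 0.465 0.829
v 2.014 0.868 -0.616
v 1.708 0.846 0.842
v 0.375 3.064 -2.298
v 1.206 3.103 -1.743
v 0.616 1.815 -0.768
v -0.215 1.776 -1.322
v 0.956 3.369 -1.543
v 0.366 2.081 -0.568
v 0.606 3.582 -1.474
v 0.016 2.294 -0.499
v 0.216 3.705 -1.547
v -0.374 2.417 -0.572
v -0.147 3.718 -1.75
v -0.737 2.43 -0.775
v -0.419 3.617 -2.048
v -1.01 2.33 -1.072
v -0.554 3.421 -2.388
v -1.145 2.133 -1.413
v -0.529 3.163 -2.714
v -1.119 1.875 -1.738
v -0.347 2.888 -2.967
v -0.937 1.6 -1.992
v -0.04 2.643 -3.104
v -0.63 1.356 -2.129
v 0.339 2.471 -3.102
v -0.252 1.183 -2.127
v 0.723 2.402 -2.961
v 0.133 1.114 -1.986
v 1.048 2.447 -2.705
v 0.458 1.159 -1.73
v 1.256 2.598 -2.379
v 0.666 1.31 -1.404
v 1.312 2.831 -2.039
v 0.722 1.543 -1.063
f 2 1 5
f 2 5 3
f 3 5 6
f 3 6 4
f 5 1 7
f 5 7 6
f 6 7 8
f 6 8 4
f 7 1 9
f 7 9 8
f 8 9 10
f 8 10 4
f 9 1 11
f 9 11 10
f 10 11 12
f 10 12 4
f 11 1 13
f 11 13 12
f 12 13 14
f 12 14 4
f 13 1 15
f 13 15 14
f 14 15 16
f 14 16 4
f 15 1 17
f 15 17 16
f 16 17 18
f 16 18 4
f 17 1 19
f 17 19 18
f 18 19 20
f 18 20 4
f 19 1 21
f 19 21 20
f 20 21 22
f 20 22 4
f 21 1 23
f 21 23 22
f 22 23 24
f 22 24 4
f 23 1 2
f 23 2 24
f 24 2 3
f 24 3 4
f 26 25 29
f 26 29 27
f 27 29 30
f 27 30 28
f 29 25 31
f 29 31 30
f 30 31 32
f 30 32 28
f 31 25 33
f 31 33 32
f 32 33 34
f 32 34 28
f 33 25 35
f 33 35 34
f 34 35 36
f 34 36 28
f 35 25 37
f 35 37 36
f 36 37 38
f 36 38 28
f 37 25 39
f 37 39 38
f 38 39 40
f 38 40 28
f 39 25 41
f 39 41 40
f 40 41 42
f 40 42 28
f 41 25 26
f 41 26 42
f 42 26 27
f 42 27 28
f 44 43 47
f 44 47 45
f 45 47 48
f 45 48 46
f 47 43 49
f 47 49 48
f 48 49 50
f 48 50 46
f 49 43 51
f 49 51 50
f 50 51 52
f 50 52 46
f 51 43 53
f 51 53 52
f 52 53 54
f 52 54 46
f 53 43 55
f 53 55 54
f 54 55 56
f 54 56 46
f 55 43 57
f 55 57 56
f 56 57 58
f 56 58 46
f 57 43 59
f 57 59 58
f 58 59 60
f 58 60 46
f 59 43 61
f 59 61 60
f 60 61 62
f 60 62 46
f 61 43 44
f 61 44 62
f 62 44 45
f 62 45 46
f 64 63 67
f 64 67 65
f 65 67 68
f 65 68 66
f 67 63 69
f 67 69 68
f 68 69 70
f 68 70 66
f 69 63 71
f 69 71 70
f 70 71 72
f 70 72 66
f 71 63 73
f 71 73 72
f 72 73 74
f 72 74 66
f 73 63 75
f 73 75 74
f 74 75 76
f 74 76 66
f 75 63 77
f 75 77 76
f 76 77 78
f 76 78 66
f 77 63 79
f 77 79 78
f 78 79 80
f 78 80 66
f 79 63 81
f 79 81 80
f 80 81 82
f 80 82 66
f 81 63 83
f 81 83 82
f 82 83 84
f 82 84 66
f 83 63 85
f 83 85 84
f 84 85 86
f 84 86 66
f 85 63 87
f 85 87 86
f 86 87 88
f 86 88 66
f 87 63 89
f 87 89 88
f 88 89 90
f 88 90 66
f 89 63 91
f 89 91 90
f 90 91 92
f 90 92 66
f 91 63 93
f 91 93 92
f 92 93 94
f 92 94 66
f 93 63 64
f 93 64 94
f 94 64 65
f 94 65 66



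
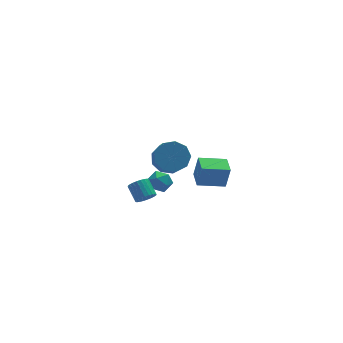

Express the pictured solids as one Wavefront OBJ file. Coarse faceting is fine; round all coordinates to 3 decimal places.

v 2.492 0.905 -2.22
v 2.76 0.863 -0.795
v 2.719 2.124 -2.227
v 2.987 2.082 -0.803
v 4.133 0.598 -2.537
v 4.401 0.556 -1.113
v 4.36 1.817 -2.545
v 4.628 1.775 -1.12
v -1.976 -3.494 1.304
v -1.704 -3.78 1.769
v -1.852 -2.892 2.401
v -2.124 -2.606 1.936
v -1.518 -3.674 1.664
v -1.666 -2.787 2.297
v -1.402 -3.541 1.505
v -1.55 -2.654 2.137
v -1.373 -3.401 1.315
v -1.521 -2.513 1.947
v -1.436 -3.275 1.123
v -1.584 -2.387 1.755
v -1.581 -3.182 0.959
v -1.729 -2.294 1.591
v -1.787 -3.137 0.847
v -1.935 -2.249 1.48
v -2.021 -3.146 0.805
v -2.169 -2.258 1.437
v -2.248 -3.208 0.839
v -2.396 -2.32 1.471
v -2.434 -3.313 0.943
v -2.582 -2.426 1.576
v -2.55 -3.446 1.103
v -2.698 -2.559 1.735
v -2.579 -3.587 1.293
v -2.727 -2.699 1.925
v -2.516 -3.713 1.485
v -2.664 -2.825 2.117
v -2.371 -3.806 1.649
v -2.519 -2.918 2.281
v -2.165 -3.851 1.76
v -2.313 -2.963 2.393
v -1.931 -3.842 1.803
v -2.079 -2.954 2.435
v -0.226 -2.212 3.184
v 0.132 -1.62 3.906
v -0.137 -2.937 5.118
v -0.494 -3.528 4.396
v -0.544 -1.535 3.848
v -0.813 -2.852 5.06
v -1.071 -1.767 3.479
v -1.34 -3.084 4.691
v -1.203 -2.207 2.972
v -1.472 -3.524 4.184
v -0.877 -2.649 2.564
v -1.146 -3.966 3.777
v -0.247 -2.886 2.446
v -0.515 -4.203 3.659
v 0.394 -2.808 2.673
v 0.125 -4.125 3.886
v 0.744 -2.45 3.139
v 0.476 -3.767 4.352
v 0.641 -1.981 3.626
v 0.372 -3.298 4.839
v 0.968 4.342 -3.746
v 1.726 4.135 -3.477
v 0.614 3.045 -3.743
v 1.372 2.838 -3.474
v 0.851 3.248 -2.973
v 1.07 4.049 -2.975
v 1.27 3.131 -4.245
v 1.489 3.932 -4.247
v 1.913 3.387 -3.785
v 1.654 3.459 -2.999
v 0.686 3.721 -4.221
v 0.427 3.793 -3.435
f 2 4 1
f 5 2 1
f 1 4 3
f 3 5 1
f 2 8 4
f 6 2 5
f 6 8 2
f 4 8 3
f 7 5 3
f 3 8 7
f 7 6 5
f 8 6 7
f 10 9 13
f 10 13 11
f 11 13 14
f 11 14 12
f 13 9 15
f 13 15 14
f 14 15 16
f 14 16 12
f 15 9 17
f 15 17 16
f 16 17 18
f 16 18 12
f 17 9 19
f 17 19 18
f 18 19 20
f 18 20 12
f 19 9 21
f 19 21 20
f 20 21 22
f 20 22 12
f 21 9 23
f 21 23 22
f 22 23 24
f 22 24 12
f 23 9 25
f 23 25 24
f 24 25 26
f 24 26 12
f 25 9 27
f 25 27 26
f 26 27 28
f 26 28 12
f 27 9 29
f 27 29 28
f 28 29 30
f 28 30 12
f 29 9 31
f 29 31 30
f 30 31 32
f 30 32 12
f 31 9 33
f 31 33 32
f 32 33 34
f 32 34 12
f 33 9 35
f 33 35 34
f 34 35 36
f 34 36 12
f 35 9 37
f 35 37 36
f 36 37 38
f 36 38 12
f 37 9 39
f 37 39 38
f 38 39 40
f 38 40 12
f 39 9 41
f 39 41 40
f 40 41 42
f 40 42 12
f 41 9 10
f 41 10 42
f 42 10 11
f 42 11 12
f 44 43 47
f 44 47 45
f 45 47 48
f 45 48 46
f 47 43 49
f 47 49 48
f 48 49 50
f 48 50 46
f 49 43 51
f 49 51 50
f 50 51 52
f 50 52 46
f 51 43 53
f 51 53 52
f 52 53 54
f 52 54 46
f 53 43 55
f 53 55 54
f 54 55 56
f 54 56 46
f 55 43 57
f 55 57 56
f 56 57 58
f 56 58 46
f 57 43 59
f 57 59 58
f 58 59 60
f 58 60 46
f 59 43 61
f 59 61 60
f 60 61 62
f 60 62 46
f 61 43 44
f 61 44 62
f 62 44 45
f 62 45 46
f 63 74 68
f 63 68 64
f 63 64 70
f 63 70 73
f 63 73 74
f 64 68 72
f 68 74 67
f 74 73 65
f 73 70 69
f 70 64 71
f 66 72 67
f 66 67 65
f 66 65 69
f 66 69 71
f 66 71 72
f 67 72 68
f 65 67 74
f 69 65 73
f 71 69 70
f 72 71 64



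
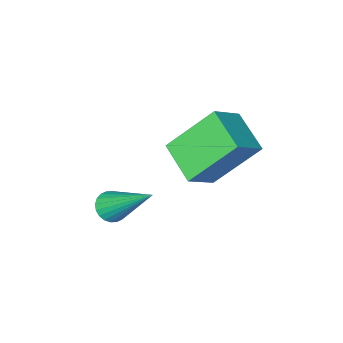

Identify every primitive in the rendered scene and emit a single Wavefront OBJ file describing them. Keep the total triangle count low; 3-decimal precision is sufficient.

v -4.092 1.562 1.357
v -4.148 0.232 1.88
v -3.142 1.79 2.036
v -3.197 0.46 2.559
v -2.903 0.94 -0.099
v -2.958 -0.39 0.424
v -1.952 1.168 0.58
v -2.008 -0.162 1.103
v -0.047 0.261 -0.397
v 0.187 0.625 -0.685
v -0.513 1.759 1.117
v -0.003 0.636 -0.755
v -0.2 0.59 -0.77
v -0.374 0.494 -0.728
v -0.498 0.362 -0.636
v -0.553 0.215 -0.507
v -0.532 0.075 -0.362
v -0.436 -0.036 -0.222
v -0.281 -0.103 -0.109
v -0.091 -0.114 -0.04
v 0.106 -0.068 -0.025
v 0.28 0.028 -0.066
v 0.404 0.16 -0.158
v 0.459 0.307 -0.287
v 0.437 0.447 -0.432
v 0.342 0.559 -0.572
f 2 4 1
f 5 2 1
f 1 4 3
f 3 5 1
f 2 8 4
f 6 2 5
f 6 8 2
f 4 8 3
f 7 5 3
f 3 8 7
f 7 6 5
f 8 6 7
f 10 9 12
f 10 12 11
f 12 9 13
f 12 13 11
f 13 9 14
f 13 14 11
f 14 9 15
f 14 15 11
f 15 9 16
f 15 16 11
f 16 9 17
f 16 17 11
f 17 9 18
f 17 18 11
f 18 9 19
f 18 19 11
f 19 9 20
f 19 20 11
f 20 9 21
f 20 21 11
f 21 9 22
f 21 22 11
f 22 9 23
f 22 23 11
f 23 9 24
f 23 24 11
f 24 9 25
f 24 25 11
f 25 9 26
f 25 26 11
f 26 9 10
f 26 10 11



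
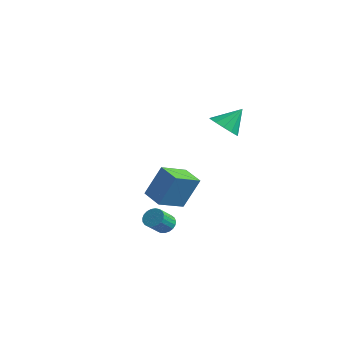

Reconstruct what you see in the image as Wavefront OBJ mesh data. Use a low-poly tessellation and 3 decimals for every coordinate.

v -1.351 1.156 -3.919
v -0.792 0.976 -4.242
v -0.631 0.005 -3.425
v -1.189 0.184 -3.101
v -0.694 1.153 -4.051
v -0.532 0.182 -3.234
v -0.709 1.331 -3.837
v -0.548 0.36 -3.019
v -0.836 1.478 -3.637
v -0.674 0.507 -2.82
v -1.051 1.57 -3.486
v -0.889 0.599 -2.668
v -1.318 1.59 -3.41
v -1.157 0.619 -2.592
v -1.591 1.535 -3.421
v -1.429 0.563 -2.604
v -1.822 1.414 -3.519
v -1.661 0.443 -2.701
v -1.972 1.249 -3.686
v -1.81 0.277 -2.868
v -2.014 1.067 -3.893
v -1.853 0.096 -3.075
v -1.942 0.901 -4.105
v -1.78 -0.07 -3.287
v -1.767 0.779 -4.284
v -1.606 -0.192 -3.466
v -1.521 0.722 -4.4
v -1.359 -0.249 -3.583
v -1.245 0.74 -4.434
v -1.083 -0.231 -3.616
v -0.987 0.83 -4.378
v -0.825 -0.141 -3.56
v -3.921 3.111 -3.218
v -4.198 2.632 -2.626
v -4.502 4.106 -2.685
v -4.779 3.628 -2.093
v -3.141 3.292 -2.707
v -3.418 2.814 -2.115
v -3.722 4.288 -2.174
v -3.999 3.809 -1.582
v 0.832 3.347 3.38
v 1.511 2.733 3.698
v 1.188 4.353 4.56
v 1.759 3.065 3.341
v 1.711 3.486 2.996
v 1.385 3.863 2.773
v 0.883 4.077 2.743
v 0.364 4.059 2.915
v -0.006 3.815 3.235
v -0.11 3.423 3.601
v 0.085 3.007 3.897
v 0.517 2.698 4.029
v 1.048 2.597 3.955
v -3.192 1.229 -2.245
v -2.633 1.955 -0.289
v -3.168 2.952 -2.891
v -2.609 3.678 -0.935
v -1.811 1.082 -2.585
v -1.252 1.808 -0.629
v -1.787 2.805 -3.231
v -1.228 3.531 -1.275
f 2 1 5
f 2 5 3
f 3 5 6
f 3 6 4
f 5 1 7
f 5 7 6
f 6 7 8
f 6 8 4
f 7 1 9
f 7 9 8
f 8 9 10
f 8 10 4
f 9 1 11
f 9 11 10
f 10 11 12
f 10 12 4
f 11 1 13
f 11 13 12
f 12 13 14
f 12 14 4
f 13 1 15
f 13 15 14
f 14 15 16
f 14 16 4
f 15 1 17
f 15 17 16
f 16 17 18
f 16 18 4
f 17 1 19
f 17 19 18
f 18 19 20
f 18 20 4
f 19 1 21
f 19 21 20
f 20 21 22
f 20 22 4
f 21 1 23
f 21 23 22
f 22 23 24
f 22 24 4
f 23 1 25
f 23 25 24
f 24 25 26
f 24 26 4
f 25 1 27
f 25 27 26
f 26 27 28
f 26 28 4
f 27 1 29
f 27 29 28
f 28 29 30
f 28 30 4
f 29 1 31
f 29 31 30
f 30 31 32
f 30 32 4
f 31 1 2
f 31 2 32
f 32 2 3
f 32 3 4
f 34 36 33
f 37 34 33
f 33 36 35
f 35 37 33
f 34 40 36
f 38 34 37
f 38 40 34
f 36 40 35
f 39 37 35
f 35 40 39
f 39 38 37
f 40 38 39
f 42 41 44
f 42 44 43
f 44 41 45
f 44 45 43
f 45 41 46
f 45 46 43
f 46 41 47
f 46 47 43
f 47 41 48
f 47 48 43
f 48 41 49
f 48 49 43
f 49 41 50
f 49 50 43
f 50 41 51
f 50 51 43
f 51 41 52
f 51 52 43
f 52 41 53
f 52 53 43
f 53 41 42
f 53 42 43
f 55 57 54
f 58 55 54
f 54 57 56
f 56 58 54
f 55 61 57
f 59 55 58
f 59 61 55
f 57 61 56
f 60 58 56
f 56 61 60
f 60 59 58
f 61 59 60



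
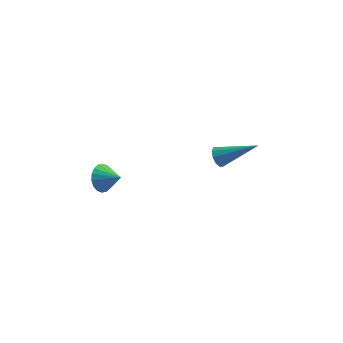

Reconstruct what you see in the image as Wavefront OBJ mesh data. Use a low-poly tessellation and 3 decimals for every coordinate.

v 1.581 2.252 -3.874
v 1.791 1.939 -4.288
v 3.359 2.008 -2.786
v 1.874 2.269 -4.351
v 1.846 2.593 -4.231
v 1.716 2.786 -3.975
v 1.534 2.776 -3.681
v 1.37 2.565 -3.46
v 1.287 2.235 -3.398
v 1.315 1.912 -3.518
v 1.445 1.718 -3.774
v 1.627 1.729 -4.068
v -3.647 -0.354 -2.404
v -3.178 0.083 -2.752
v -2.833 -0.806 -1.876
v -3.254 0.256 -2.488
v -3.408 0.307 -2.206
v -3.61 0.227 -1.964
v -3.818 0.032 -1.809
v -3.993 -0.239 -1.771
v -4.099 -0.533 -1.859
v -4.116 -0.792 -2.055
v -4.04 -0.964 -2.32
v -3.886 -1.015 -2.601
v -3.684 -0.935 -2.844
v -3.476 -0.741 -2.999
v -3.301 -0.469 -3.036
v -3.195 -0.175 -2.948
f 2 1 4
f 2 4 3
f 4 1 5
f 4 5 3
f 5 1 6
f 5 6 3
f 6 1 7
f 6 7 3
f 7 1 8
f 7 8 3
f 8 1 9
f 8 9 3
f 9 1 10
f 9 10 3
f 10 1 11
f 10 11 3
f 11 1 12
f 11 12 3
f 12 1 2
f 12 2 3
f 14 13 16
f 14 16 15
f 16 13 17
f 16 17 15
f 17 13 18
f 17 18 15
f 18 13 19
f 18 19 15
f 19 13 20
f 19 20 15
f 20 13 21
f 20 21 15
f 21 13 22
f 21 22 15
f 22 13 23
f 22 23 15
f 23 13 24
f 23 24 15
f 24 13 25
f 24 25 15
f 25 13 26
f 25 26 15
f 26 13 27
f 26 27 15
f 27 13 28
f 27 28 15
f 28 13 14
f 28 14 15



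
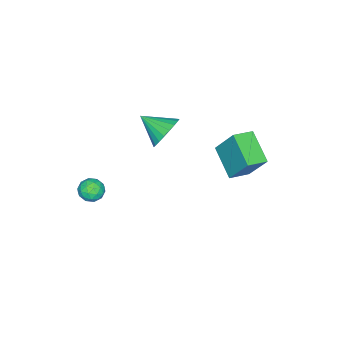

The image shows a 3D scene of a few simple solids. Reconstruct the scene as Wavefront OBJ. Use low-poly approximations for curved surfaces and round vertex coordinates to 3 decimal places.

v 1.87 -3.723 -2.422
v 2.265 -3.306 -2.883
v 2.875 -4.114 -1.917
v 3.27 -3.697 -2.378
v 2.86 -3.381 -1.855
v 2.239 -3.139 -2.167
v 2.901 -4.281 -2.633
v 2.28 -4.039 -2.945
v 2.902 -3.651 -3.014
v 2.876 -3.095 -2.532
v 2.264 -4.325 -2.268
v 2.238 -3.769 -1.786
v 1.979 -3.48 -2.697
v 3.161 -3.94 -2.103
v 2.92 -3.754 -1.795
v 3.152 -3.509 -2.066
v 1.964 -3.382 -2.276
v 2.196 -3.137 -2.547
v 2.546 -3.181 -1.942
v 2.944 -4.283 -2.253
v 3.176 -4.038 -2.524
v 1.988 -3.911 -2.734
v 2.22 -3.666 -3.005
v 2.594 -4.239 -2.858
v 2.586 -3.438 -3.045
v 3.176 -3.668 -2.748
v 2.96 -4.011 -2.898
v 2.595 -3.869 -3.081
v 2.571 -3.111 -2.762
v 3.161 -3.341 -2.465
v 2.92 -3.155 -2.157
v 2.555 -3.013 -2.341
v 2.945 -3.314 -2.839
v 1.979 -4.079 -2.335
v 2.569 -4.309 -2.038
v 2.585 -4.407 -2.459
v 2.22 -4.265 -2.643
v 1.964 -3.752 -2.052
v 2.554 -3.982 -1.755
v 2.545 -3.551 -1.719
v 2.18 -3.409 -1.902
v 2.195 -4.106 -1.961
v -1.933 -2.027 -0.719
v -1.46 -1.565 0.11
v -1.847 -3.513 0.059
v -1.886 -1.534 0.218
v -2.32 -1.587 0.164
v -2.688 -1.716 -0.042
v -2.924 -1.899 -0.366
v -2.99 -2.104 -0.751
v -2.872 -2.296 -1.13
v -2.592 -2.441 -1.438
v -2.199 -2.515 -1.622
v -1.759 -2.504 -1.649
v -1.349 -2.41 -1.516
v -1.04 -2.251 -1.245
v -0.886 -2.052 -0.883
v -0.913 -1.849 -0.493
v -1.116 -1.677 -0.141
v -2.754 1.429 -0.644
v -2.618 2.49 1.034
v -1.758 2.788 -1.584
v -1.622 3.849 0.094
v -1.738 0.871 -0.374
v -1.602 1.932 1.304
v -0.742 2.23 -1.314
v -0.606 3.291 0.364
f 1 38 17
f 38 12 41
f 17 41 6
f 38 41 17
f 1 17 13
f 17 6 18
f 13 18 2
f 17 18 13
f 1 13 22
f 13 2 23
f 22 23 8
f 13 23 22
f 1 22 34
f 22 8 37
f 34 37 11
f 22 37 34
f 1 34 38
f 34 11 42
f 38 42 12
f 34 42 38
f 2 18 29
f 18 6 32
f 29 32 10
f 18 32 29
f 6 41 19
f 41 12 40
f 19 40 5
f 41 40 19
f 12 42 39
f 42 11 35
f 39 35 3
f 42 35 39
f 11 37 36
f 37 8 24
f 36 24 7
f 37 24 36
f 8 23 28
f 23 2 25
f 28 25 9
f 23 25 28
f 4 30 16
f 30 10 31
f 16 31 5
f 30 31 16
f 4 16 14
f 16 5 15
f 14 15 3
f 16 15 14
f 4 14 21
f 14 3 20
f 21 20 7
f 14 20 21
f 4 21 26
f 21 7 27
f 26 27 9
f 21 27 26
f 4 26 30
f 26 9 33
f 30 33 10
f 26 33 30
f 5 31 19
f 31 10 32
f 19 32 6
f 31 32 19
f 3 15 39
f 15 5 40
f 39 40 12
f 15 40 39
f 7 20 36
f 20 3 35
f 36 35 11
f 20 35 36
f 9 27 28
f 27 7 24
f 28 24 8
f 27 24 28
f 10 33 29
f 33 9 25
f 29 25 2
f 33 25 29
f 44 43 46
f 44 46 45
f 46 43 47
f 46 47 45
f 47 43 48
f 47 48 45
f 48 43 49
f 48 49 45
f 49 43 50
f 49 50 45
f 50 43 51
f 50 51 45
f 51 43 52
f 51 52 45
f 52 43 53
f 52 53 45
f 53 43 54
f 53 54 45
f 54 43 55
f 54 55 45
f 55 43 56
f 55 56 45
f 56 43 57
f 56 57 45
f 57 43 58
f 57 58 45
f 58 43 59
f 58 59 45
f 59 43 44
f 59 44 45
f 61 63 60
f 64 61 60
f 60 63 62
f 62 64 60
f 61 67 63
f 65 61 64
f 65 67 61
f 63 67 62
f 66 64 62
f 62 67 66
f 66 65 64
f 67 65 66



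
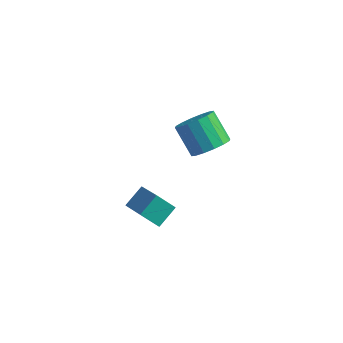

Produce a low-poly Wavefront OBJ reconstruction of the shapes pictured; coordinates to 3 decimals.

v -0.395 -2.713 1.092
v -1.106 -2.999 1.839
v -0.154 -1.798 1.673
v -0.865 -2.084 2.419
v 0.785 -3.536 1.901
v 0.074 -3.822 2.647
v 1.026 -2.621 2.481
v 0.315 -2.907 3.228
v 0.274 1.828 2.105
v 0.927 1.732 2.761
v -0.122 2.176 3.87
v -0.774 2.272 3.215
v 0.965 2.189 2.613
v -0.084 2.633 3.723
v 0.817 2.549 2.33
v -0.232 2.993 3.44
v 0.524 2.716 1.986
v -0.525 3.16 3.096
v 0.164 2.645 1.675
v -0.884 3.089 2.784
v -0.166 2.355 1.478
v -1.215 2.799 2.588
v -0.378 1.924 1.45
v -1.427 2.368 2.559
v -0.416 1.467 1.597
v -1.465 1.911 2.707
v -0.268 1.107 1.88
v -1.317 1.551 2.99
v 0.025 0.94 2.224
v -1.024 1.384 3.334
v 0.384 1.011 2.536
v -0.664 1.455 3.645
v 0.715 1.301 2.732
v -0.334 1.745 3.842
f 2 4 1
f 5 2 1
f 1 4 3
f 3 5 1
f 2 8 4
f 6 2 5
f 6 8 2
f 4 8 3
f 7 5 3
f 3 8 7
f 7 6 5
f 8 6 7
f 10 9 13
f 10 13 11
f 11 13 14
f 11 14 12
f 13 9 15
f 13 15 14
f 14 15 16
f 14 16 12
f 15 9 17
f 15 17 16
f 16 17 18
f 16 18 12
f 17 9 19
f 17 19 18
f 18 19 20
f 18 20 12
f 19 9 21
f 19 21 20
f 20 21 22
f 20 22 12
f 21 9 23
f 21 23 22
f 22 23 24
f 22 24 12
f 23 9 25
f 23 25 24
f 24 25 26
f 24 26 12
f 25 9 27
f 25 27 26
f 26 27 28
f 26 28 12
f 27 9 29
f 27 29 28
f 28 29 30
f 28 30 12
f 29 9 31
f 29 31 30
f 30 31 32
f 30 32 12
f 31 9 33
f 31 33 32
f 32 33 34
f 32 34 12
f 33 9 10
f 33 10 34
f 34 10 11
f 34 11 12



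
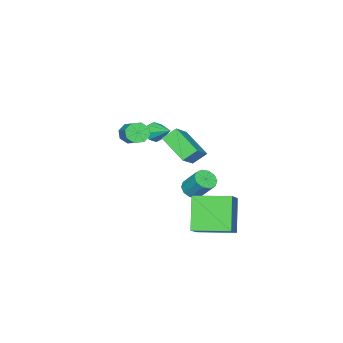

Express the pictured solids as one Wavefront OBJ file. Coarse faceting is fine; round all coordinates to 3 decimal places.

v -2.516 -2.307 0.265
v -2.255 -2.575 0.722
v -2.364 -1.253 0.795
v -1.961 -2.455 0.401
v -1.991 -2.249 0
v -2.329 -2.077 -0.246
v -2.776 -2.04 -0.192
v -3.07 -2.159 0.129
v -3.04 -2.365 0.529
v -2.702 -2.537 0.775
v 0.458 1.951 3.066
v 1.569 2.278 3.888
v 0.666 3.28 2.257
v 1.777 3.607 3.078
v 0.963 1.553 2.542
v 2.074 1.88 3.363
v 1.171 2.882 1.732
v 2.282 3.209 2.554
v -1.504 0.753 -1.994
v -1.049 0.449 -1.773
v -0.981 1.284 -0.765
v -1.436 1.587 -0.986
v -0.916 0.706 -1.994
v -0.848 1.54 -0.987
v -1.007 0.98 -2.216
v -0.939 1.815 -1.209
v -1.289 1.168 -2.353
v -1.22 2.003 -1.345
v -1.652 1.197 -2.352
v -1.584 2.032 -1.345
v -1.959 1.056 -2.215
v -1.891 1.891 -1.207
v -2.092 0.8 -1.993
v -2.024 1.634 -0.986
v -2.001 0.525 -1.771
v -1.933 1.36 -0.764
v -1.72 0.337 -1.635
v -1.651 1.172 -0.627
v -1.356 0.308 -1.635
v -1.288 1.143 -0.628
v -1.043 1.433 -2.114
v 0.055 1.942 -1.245
v -1.925 3.038 -1.942
v -0.827 3.548 -1.073
v -0.113 2.112 -3.687
v 0.985 2.622 -2.818
v -0.995 3.718 -3.515
v 0.103 4.227 -2.646
v 1.388 -0.461 2.538
v 1.727 -0.378 2.075
v 2.49 0.663 2.818
v 2.152 0.581 3.282
v 1.37 -0.115 2.073
v 2.133 0.927 2.816
v 1.023 -0.054 2.344
v 1.786 0.987 3.087
v 0.891 -0.232 2.729
v 1.654 0.81 3.472
v 1.05 -0.543 3.002
v 1.813 0.498 3.745
v 1.407 -0.807 3.004
v 2.17 0.235 3.747
v 1.754 -0.867 2.733
v 2.517 0.174 3.476
v 1.886 -0.69 2.348
v 2.649 0.352 3.091
f 2 1 4
f 2 4 3
f 4 1 5
f 4 5 3
f 5 1 6
f 5 6 3
f 6 1 7
f 6 7 3
f 7 1 8
f 7 8 3
f 8 1 9
f 8 9 3
f 9 1 10
f 9 10 3
f 10 1 2
f 10 2 3
f 12 14 11
f 15 12 11
f 11 14 13
f 13 15 11
f 12 18 14
f 16 12 15
f 16 18 12
f 14 18 13
f 17 15 13
f 13 18 17
f 17 16 15
f 18 16 17
f 20 19 23
f 20 23 21
f 21 23 24
f 21 24 22
f 23 19 25
f 23 25 24
f 24 25 26
f 24 26 22
f 25 19 27
f 25 27 26
f 26 27 28
f 26 28 22
f 27 19 29
f 27 29 28
f 28 29 30
f 28 30 22
f 29 19 31
f 29 31 30
f 30 31 32
f 30 32 22
f 31 19 33
f 31 33 32
f 32 33 34
f 32 34 22
f 33 19 35
f 33 35 34
f 34 35 36
f 34 36 22
f 35 19 37
f 35 37 36
f 36 37 38
f 36 38 22
f 37 19 39
f 37 39 38
f 38 39 40
f 38 40 22
f 39 19 20
f 39 20 40
f 40 20 21
f 40 21 22
f 42 44 41
f 45 42 41
f 41 44 43
f 43 45 41
f 42 48 44
f 46 42 45
f 46 48 42
f 44 48 43
f 47 45 43
f 43 48 47
f 47 46 45
f 48 46 47
f 50 49 53
f 50 53 51
f 51 53 54
f 51 54 52
f 53 49 55
f 53 55 54
f 54 55 56
f 54 56 52
f 55 49 57
f 55 57 56
f 56 57 58
f 56 58 52
f 57 49 59
f 57 59 58
f 58 59 60
f 58 60 52
f 59 49 61
f 59 61 60
f 60 61 62
f 60 62 52
f 61 49 63
f 61 63 62
f 62 63 64
f 62 64 52
f 63 49 65
f 63 65 64
f 64 65 66
f 64 66 52
f 65 49 50
f 65 50 66
f 66 50 51
f 66 51 52



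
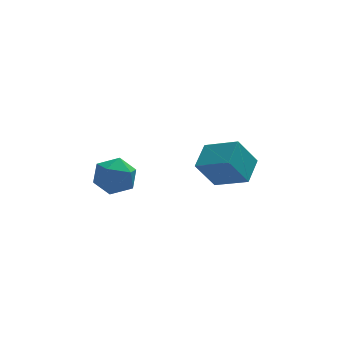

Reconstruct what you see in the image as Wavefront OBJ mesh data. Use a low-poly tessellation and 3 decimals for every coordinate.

v -2.686 4.081 -1.511
v -1.808 4.518 -0.751
v -2.152 2.202 -1.049
v -1.274 2.639 -0.289
v -2.471 2.779 0.002
v -2.802 3.94 -0.283
v -1.158 2.78 -1.517
v -1.489 3.941 -1.802
v -0.864 3.713 -0.755
v -1.675 3.713 0.184
v -2.285 3.007 -1.984
v -3.096 3.007 -1.045
v 3.457 1.807 0.474
v 4.178 3.172 1.137
v 1.973 2.977 -0.322
v 2.694 4.342 0.341
v 4.506 2.038 -1.141
v 5.227 3.403 -0.478
v 3.022 3.208 -1.937
v 3.743 4.573 -1.274
f 1 12 6
f 1 6 2
f 1 2 8
f 1 8 11
f 1 11 12
f 2 6 10
f 6 12 5
f 12 11 3
f 11 8 7
f 8 2 9
f 4 10 5
f 4 5 3
f 4 3 7
f 4 7 9
f 4 9 10
f 5 10 6
f 3 5 12
f 7 3 11
f 9 7 8
f 10 9 2
f 14 16 13
f 17 14 13
f 13 16 15
f 15 17 13
f 14 20 16
f 18 14 17
f 18 20 14
f 16 20 15
f 19 17 15
f 15 20 19
f 19 18 17
f 20 18 19

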